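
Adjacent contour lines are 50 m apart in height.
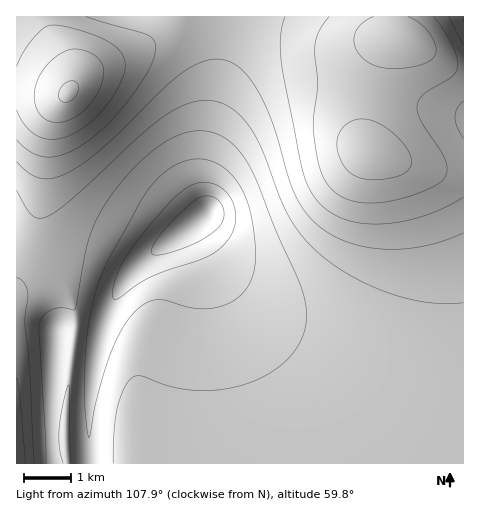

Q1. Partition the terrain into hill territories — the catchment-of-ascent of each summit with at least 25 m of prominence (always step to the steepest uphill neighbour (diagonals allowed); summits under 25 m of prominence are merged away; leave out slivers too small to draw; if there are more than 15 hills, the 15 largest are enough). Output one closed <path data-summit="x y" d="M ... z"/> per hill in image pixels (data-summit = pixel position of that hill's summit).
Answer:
<path data-summit="206 215" d="M391 16l-375 1 0 276 15-7 16 0 8 2 13 10 8 17 0 19-10 66-1 39-48 4 0 21 447-1 0-291-26-2-35-7-31-8-6-7-2-10 0-22 7-39 11-28 8-9 9-2-6-7z"/><path data-summit="463 119" d="M402 38l-7 0-9 7-11 18-4 14-7 39 0 22 2 10 6 7 31 8 35 7 25 1 1-102-16-4-29-19z"/><path data-summit="56 329" d="M47 286l-16 0-15 8 1 149 48-4 1-39 10-66 0-19-8-17-8-8z"/><path data-summit="463 18" d="M463 16l-71 0 0 8 5 13 22 9 29 19 15 3z"/>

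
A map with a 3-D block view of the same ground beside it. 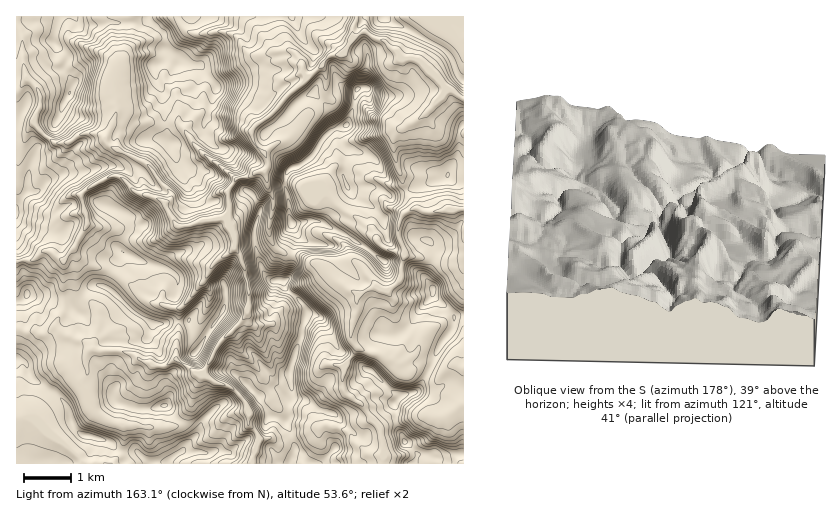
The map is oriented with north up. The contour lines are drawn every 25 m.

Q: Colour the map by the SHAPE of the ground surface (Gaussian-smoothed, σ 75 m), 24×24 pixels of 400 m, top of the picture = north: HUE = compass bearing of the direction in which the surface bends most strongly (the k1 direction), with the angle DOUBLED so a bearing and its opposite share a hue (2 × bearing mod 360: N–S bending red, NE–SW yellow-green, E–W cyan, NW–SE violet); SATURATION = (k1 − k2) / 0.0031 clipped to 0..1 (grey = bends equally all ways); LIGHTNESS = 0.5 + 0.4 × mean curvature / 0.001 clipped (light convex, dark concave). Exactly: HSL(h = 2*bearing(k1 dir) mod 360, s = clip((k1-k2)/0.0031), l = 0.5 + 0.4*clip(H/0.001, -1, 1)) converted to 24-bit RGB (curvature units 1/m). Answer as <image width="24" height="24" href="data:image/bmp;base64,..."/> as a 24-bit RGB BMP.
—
<image width="24" height="24" href="data:image/bmp;base64,Qk32BgAAAAAAADYAAAAoAAAAGAAAABgAAAABABgAAAAAAMAGAAATCwAAEwsAAAAAAAAAAAAAe4SLhZOWmHCQhEdQgXNYXKOzjc28dGm4zI22WYu4snDOzn9zGTxUpryMuJN+bKi5uWerfrtybFeETEZ1pI0yfdSQp7LQnnTMf4d7fWVmfEpnp+fiosfmVDesqoVITWo5YoRJzXh3RnhQqbFipAnQfpIjoMhqYGpJTItbwE1CeYipRS531fbfZY+/b003gW5GfH1teGZ3jMaLN5RFVh4eflw5obBLpWRRP8ZiPGOf2n2HYKI+GAgr3eixy8aPX0pwZZfBlMrbbkeQgUZxoeIzLSgcb2VQaYVefnN2dJCOpt2wZy5teVqfns64Z4uig3i62MSnJUlhmMrT9UvObQDIYcGUxL6Ocb3OS6p5YikzbC86bKOI79b1jITcU3yRenSFdKF+cr6ffUVQb1h3ZKWTt7iSXnOMZI+l0rKbGTU5YAYL3wBwwuzaZEiC6uSwKE5Cp1h7PiiNwYyXtPPVUhomzj8tRkeNeoSUo8S3glt7cF9zY4qLbZp2oYtjZTopc4YjWQUw/sigAC0z0+bFtEV9P0Wv8KyhpD6gWEsoGJ1ylvSudhgpd1hhXoOBypV6S21RlIBkj2B3gGqIhGhmiYNYolR+k4K4ssWOEh1C7+O7ALOKDXYczrZynD6Koj+Z8Z+QOHB+Qd6fdy9NmHSLdpaQX356yYKOV1Cdf3VWeotedmKCiZyAZmqGf2duaKmSwMbnQT3kes+e+9DgD4JUEBNOmpk/RF1o88m6sPDqNiNsVmmPlKebkmGil2RkRWtK0G2Xsnqxc6afXn6annl6alFffMSVVMODWUElZXkSIu8qcyC39eTWAQQyz6R9LGFJ0PvYqTeZnkqaSGmHhqSCaD90wnaPhNKgPKjDm4vGkIWyXFiblGSxqL7VvJ1VdVNffGuL0s6oEmhadBTB8/XWFwAz8OXKz/zhLHcnXTlOek5VZppZbkYkGWxnwKB84vPYPi9WUIEuoX1lbEBthHlWj2RHkWdjeaChjKy/ks2Ykz9oAjEd+7+oGAA2pPq06qyTPBIzXTwwcYteXyxG7vfRAFqqqOiZnEwwYEtqkrtyRF8ocqtBQHaLh3iencehVrZRTYldr1vDyo3QkZG7AgwxwP+OhB5hh0Eb4COahNDtUx6slPrrSf8YaAVonalLqK+NWGiKqraNVm2WvZe9JWR9iXNHnYROu5CFVr9xDiURVngfxol3Jw4//v/MAAIz89rYZq7NR6rKa8ThjzIu395UCiRjtNLOqKK8oGW0sJWAZHtPU5tvTRN7r8udndPIsdfcvlGqkiCMuo1dV7IsGS5zM+gnAAak8/3ONCuEqz9EekFNk2RyndeCEXNrVmEgYGMkbVkmtGiVw5epRns0AkYlf9aWvtGJKwoIixUPgSctvNChYME5AC961PfjIAAz8f/MTjJWe2dxs3ByfqmrbYnAhmPVrnS9o2aScqmnp5lqcaSesIzGupzUBNFmoz0AgrnNfxeBr9q8m7S0sKXofkQALE4EBAgv/8/MPpRaPm5Xk755fFtUottuJA5Uk6uDnpS+gIW4an+efLaCV2mcqq1xY5ahlylgdSAmTa2blb2OorA6hQYk2PPvgKHpCCpdI7tE/8rwuHa+XJiCmL3KxuvTIhN7kK6yXGOcyIGiSrR1sBA5YYMeZ44cTzokVFqoo6rJh460ormIhyeKn9uYPtFALQYsyY2jPm9ADzkw+dLfx6ldTbYjYE8eNltahX9cVkJFwrxdsn1CNkOv5b28ibvOR12sV297hGhcmZJbjFZPYo93ztWKej4zSDFxGYg6xIakNGFUG4cp+crc1nxuRh1dWnVXRnZGXWONjs6OyJKYGSdU5MCtd7FiNz5jaGR8kVaUr7OHaFqDfJZ206iLWqJlPHF7t3mrEH9ez43JSZV+Whom+c63aq7hYWq1k4agPXpwrpApgzc+U2SEgLZw58fAIzdOX2J6d0h+wseKj2OCcI9ul9iht53VWUSxammGfa9cGGY8zj7LFPLm9OzXuSXNhliHhYOlejB31593XU2JhXqckbt+qsOGcjaiRU9fSXOayaKVkKatiKW/19S1PmBNa0hhdmmIonZ+py01CpAsdEoo2cwXbDZNY21Cd0Iya0BogdSNWFaEg3usqcZwgD0ogF9CRj9UOntMkrJua8uYiJ5IwHxlnDZ+mFN5fHlXbzxkl9ijs0mCI3JUpNx8WBIga0A4dbC7jNTPjWBxZGOHaIxls2iKoci3iV6xgoq+eIG5edmBdCtRoVZIsJ00S7iKeF2hhXmlaXy4arGyj4aolZHELA9a1L3bfNjUV5Gre2hpgX5+"/>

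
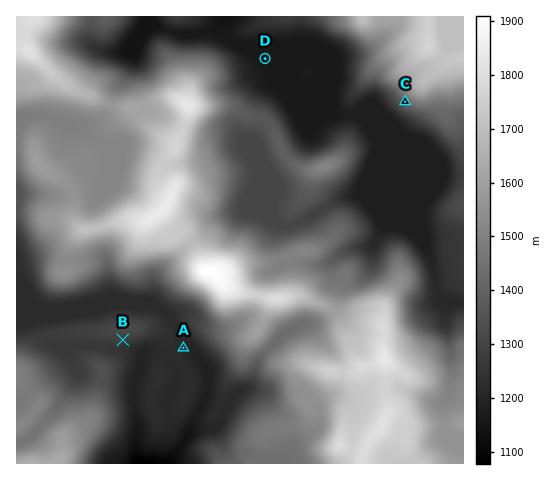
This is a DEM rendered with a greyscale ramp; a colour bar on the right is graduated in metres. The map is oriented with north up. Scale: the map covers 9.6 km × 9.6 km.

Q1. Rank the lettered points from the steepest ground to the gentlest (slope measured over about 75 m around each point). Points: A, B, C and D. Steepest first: C B A D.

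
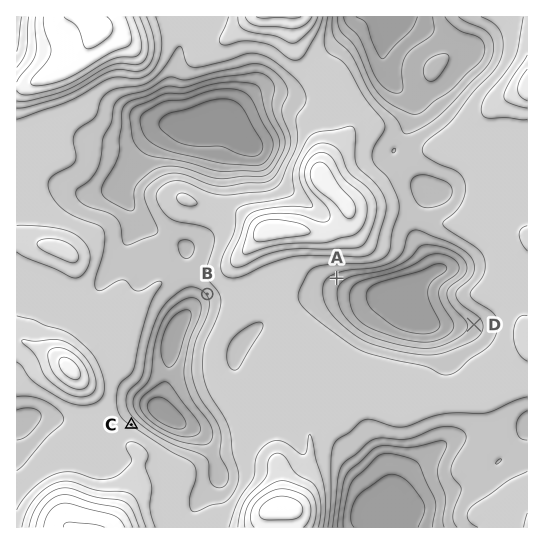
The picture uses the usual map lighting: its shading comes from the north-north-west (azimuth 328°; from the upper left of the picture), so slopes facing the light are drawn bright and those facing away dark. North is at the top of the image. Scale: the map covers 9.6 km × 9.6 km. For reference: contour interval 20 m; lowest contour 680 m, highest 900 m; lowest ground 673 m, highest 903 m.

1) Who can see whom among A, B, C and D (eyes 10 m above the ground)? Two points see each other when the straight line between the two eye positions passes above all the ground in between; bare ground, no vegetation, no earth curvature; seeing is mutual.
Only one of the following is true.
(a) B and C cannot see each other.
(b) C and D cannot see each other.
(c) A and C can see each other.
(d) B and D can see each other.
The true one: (b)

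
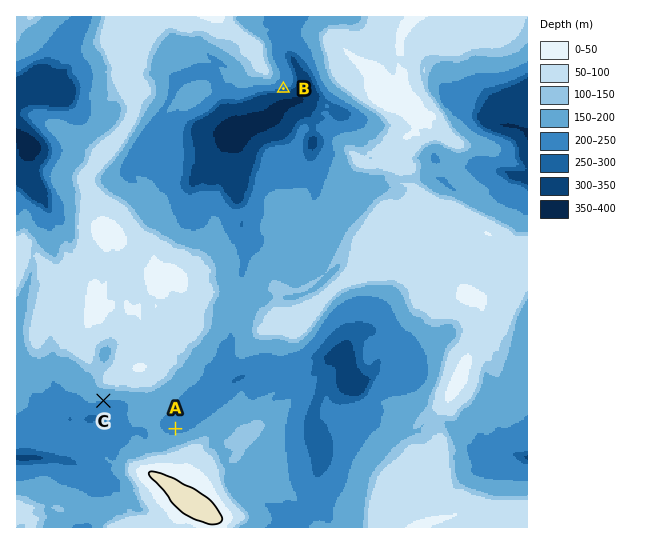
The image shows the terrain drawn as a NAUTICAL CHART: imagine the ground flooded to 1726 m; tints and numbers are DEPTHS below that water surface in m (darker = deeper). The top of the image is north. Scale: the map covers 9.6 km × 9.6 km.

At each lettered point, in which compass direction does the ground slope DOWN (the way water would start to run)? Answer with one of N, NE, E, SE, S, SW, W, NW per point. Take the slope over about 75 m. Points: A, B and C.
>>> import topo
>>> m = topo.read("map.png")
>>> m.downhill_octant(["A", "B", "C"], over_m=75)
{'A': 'N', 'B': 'S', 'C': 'S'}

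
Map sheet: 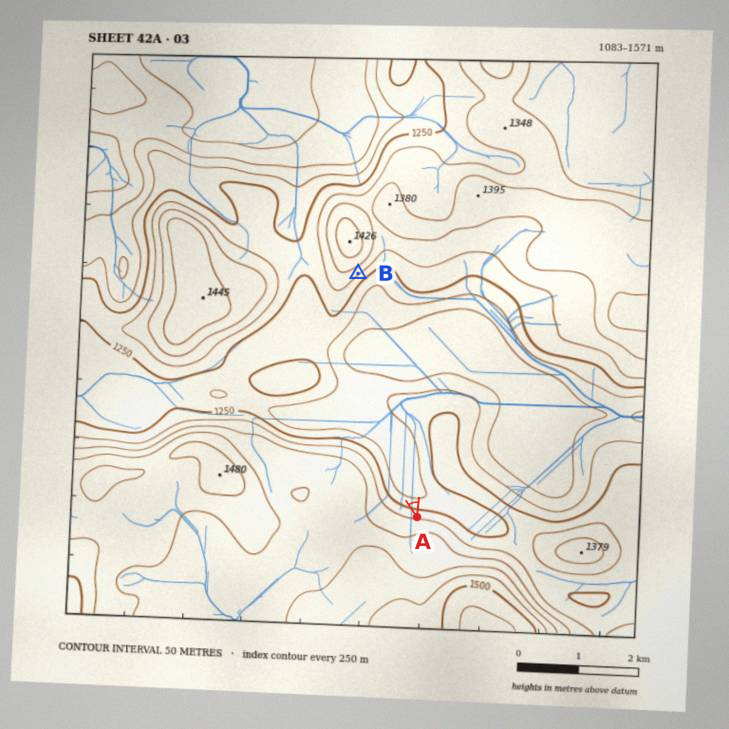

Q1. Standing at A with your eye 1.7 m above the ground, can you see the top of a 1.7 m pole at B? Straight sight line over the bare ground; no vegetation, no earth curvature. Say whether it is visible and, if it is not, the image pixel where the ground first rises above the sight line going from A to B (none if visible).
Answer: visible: true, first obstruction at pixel None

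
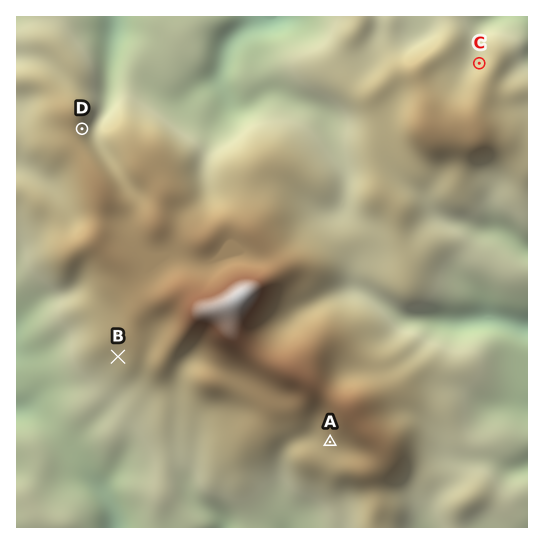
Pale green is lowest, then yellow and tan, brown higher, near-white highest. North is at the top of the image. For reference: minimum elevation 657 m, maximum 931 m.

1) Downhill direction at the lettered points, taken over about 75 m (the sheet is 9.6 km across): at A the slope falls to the SW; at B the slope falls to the SW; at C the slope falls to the NW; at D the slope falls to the E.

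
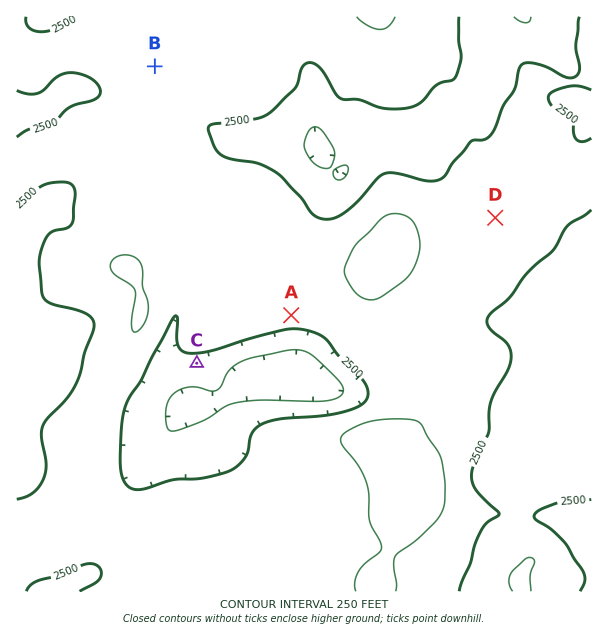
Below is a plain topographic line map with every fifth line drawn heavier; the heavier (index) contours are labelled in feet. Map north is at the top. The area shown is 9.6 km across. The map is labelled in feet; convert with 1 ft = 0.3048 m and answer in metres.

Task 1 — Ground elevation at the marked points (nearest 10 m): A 770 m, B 770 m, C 740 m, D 770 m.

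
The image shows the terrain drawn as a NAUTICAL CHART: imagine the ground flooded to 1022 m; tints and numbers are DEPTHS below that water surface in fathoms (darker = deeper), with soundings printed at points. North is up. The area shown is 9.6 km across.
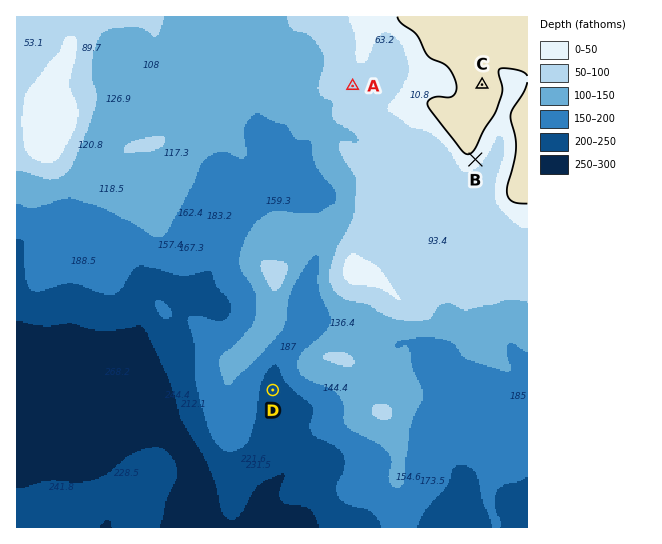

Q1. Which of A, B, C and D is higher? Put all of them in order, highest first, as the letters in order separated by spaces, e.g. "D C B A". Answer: C B A D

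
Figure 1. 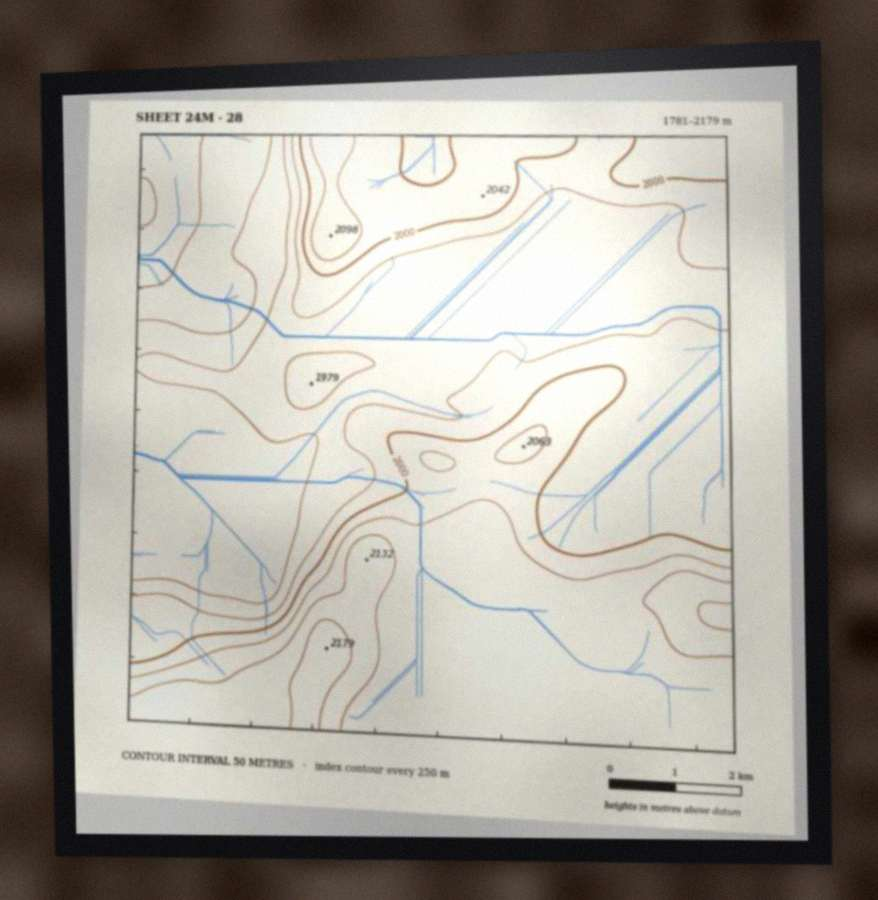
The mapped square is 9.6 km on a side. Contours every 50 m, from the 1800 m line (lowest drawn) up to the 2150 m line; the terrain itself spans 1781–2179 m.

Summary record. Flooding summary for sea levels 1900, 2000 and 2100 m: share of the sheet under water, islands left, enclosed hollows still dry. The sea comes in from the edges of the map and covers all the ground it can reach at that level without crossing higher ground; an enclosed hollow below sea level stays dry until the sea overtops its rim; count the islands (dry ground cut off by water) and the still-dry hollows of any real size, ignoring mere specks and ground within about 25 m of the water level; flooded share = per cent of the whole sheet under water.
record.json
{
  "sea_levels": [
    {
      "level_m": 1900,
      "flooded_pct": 19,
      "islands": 0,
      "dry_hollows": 0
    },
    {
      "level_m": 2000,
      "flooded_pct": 60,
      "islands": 0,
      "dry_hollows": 0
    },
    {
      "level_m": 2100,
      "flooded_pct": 93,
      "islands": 0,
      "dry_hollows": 0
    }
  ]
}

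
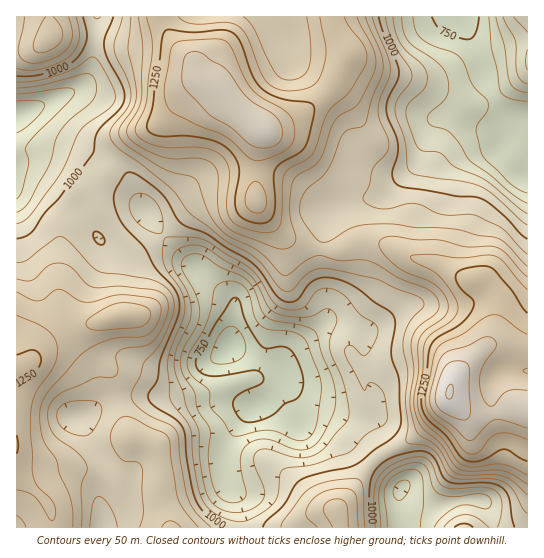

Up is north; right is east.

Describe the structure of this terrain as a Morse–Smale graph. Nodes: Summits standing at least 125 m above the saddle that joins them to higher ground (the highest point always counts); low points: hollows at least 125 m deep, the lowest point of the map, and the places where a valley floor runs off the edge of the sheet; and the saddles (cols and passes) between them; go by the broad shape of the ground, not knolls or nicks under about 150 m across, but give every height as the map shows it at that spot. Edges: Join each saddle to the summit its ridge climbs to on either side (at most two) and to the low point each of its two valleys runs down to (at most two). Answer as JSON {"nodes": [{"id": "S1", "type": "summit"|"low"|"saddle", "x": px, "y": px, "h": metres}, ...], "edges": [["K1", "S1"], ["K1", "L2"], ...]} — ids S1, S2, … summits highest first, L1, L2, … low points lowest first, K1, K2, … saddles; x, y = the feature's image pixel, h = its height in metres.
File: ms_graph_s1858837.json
{"nodes": [
{"id": "S1", "type": "summit", "x": 449, "y": 393, "h": 1453},
{"id": "S2", "type": "summit", "x": 263, "y": 130, "h": 1394},
{"id": "S3", "type": "summit", "x": 21, "y": 367, "h": 1266},
{"id": "S4", "type": "summit", "x": 49, "y": 38, "h": 1172},
{"id": "S5", "type": "summit", "x": 337, "y": 511, "h": 1170},
{"id": "S6", "type": "summit", "x": 527, "y": 17, "h": 974},
{"id": "L1", "type": "low", "x": 230, "y": 346, "h": 662},
{"id": "L2", "type": "low", "x": 461, "y": 17, "h": 729},
{"id": "L3", "type": "low", "x": 17, "y": 115, "h": 754},
{"id": "L4", "type": "low", "x": 401, "y": 489, "h": 789},
{"id": "K1", "type": "saddle", "x": 162, "y": 19, "h": 1241},
{"id": "K2", "type": "saddle", "x": 322, "y": 250, "h": 1107},
{"id": "K3", "type": "saddle", "x": 378, "y": 458, "h": 1017},
{"id": "K4", "type": "saddle", "x": 70, "y": 202, "h": 1011},
{"id": "K5", "type": "saddle", "x": 95, "y": 39, "h": 977},
{"id": "K6", "type": "saddle", "x": 495, "y": 95, "h": 791}],
"edges": [["K1", "S2"], ["K1", "L1"], ["K1", "L3"], ["K2", "S1"], ["K2", "S2"], ["K2", "L1"], ["K2", "L2"], ["K3", "S1"], ["K3", "S5"], ["K3", "L1"], ["K3", "L4"], ["K4", "S3"], ["K4", "L1"], ["K4", "L3"], ["K5", "S2"], ["K5", "S4"], ["K5", "L3"], ["K6", "S2"], ["K6", "S6"], ["K6", "L2"]]}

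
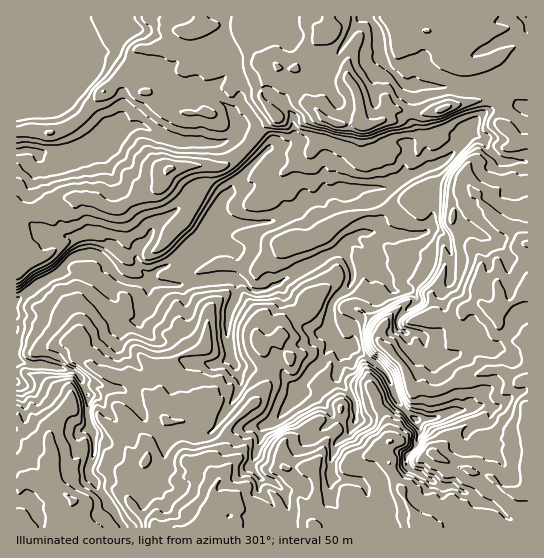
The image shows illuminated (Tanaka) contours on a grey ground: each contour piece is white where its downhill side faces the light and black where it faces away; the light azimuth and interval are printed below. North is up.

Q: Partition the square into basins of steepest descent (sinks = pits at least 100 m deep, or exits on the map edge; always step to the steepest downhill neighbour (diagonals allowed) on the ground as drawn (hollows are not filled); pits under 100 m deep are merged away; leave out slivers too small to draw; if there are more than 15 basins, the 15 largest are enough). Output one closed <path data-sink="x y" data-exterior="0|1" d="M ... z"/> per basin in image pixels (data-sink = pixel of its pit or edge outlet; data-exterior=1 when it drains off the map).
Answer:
<path data-sink="17 301" data-exterior="1" d="M527 16l-328 0-2 5 0 5 4 5-2 2-9 3-9-3-12 14-16 2-11-1-6 3-5 15-7 8 8 5 10 13 9 1 15 14 13 5 14 1 2-2 0-18 26-44 0-10-8-13 6-2 22 1 2 10 9 16 10 9 9 1 6 5 0 4-12 11-4 9 2 11 13 16-9 6-23 28-15 13-6 3-34-2-18 3-4 3-4 12-5 5-17 7-23 14-11-1-16-9-21-2-12 6-9 8-24 0-9 4 1 313 511-1z"/><path data-sink="17 151" data-exterior="1" d="M237 24l-24 2 8 13 0 10-26 44 0 18-2 2-14-1-13-5-15-14-9-1-10-13-7-4-21 16-22 26-13 10-19 6-12-2-21 1-1 82 9-3 24 0 9-8 12-6 21 2 16 9 11 1 23-14 17-7 5-5 4-12 4-3 18-3 34 2 19-14 17-22 17-14-13-16-2-11 4-9 12-11 0-4-6-5-9-1-10-9-9-16-2-9z"/><path data-sink="17 47" data-exterior="1" d="M198 16l-181 0-1 115 22 0 12 2 19-6 13-10 10-14 32-28 14-26 31-2 12-14 9 3 9-3 2-2-4-5z"/>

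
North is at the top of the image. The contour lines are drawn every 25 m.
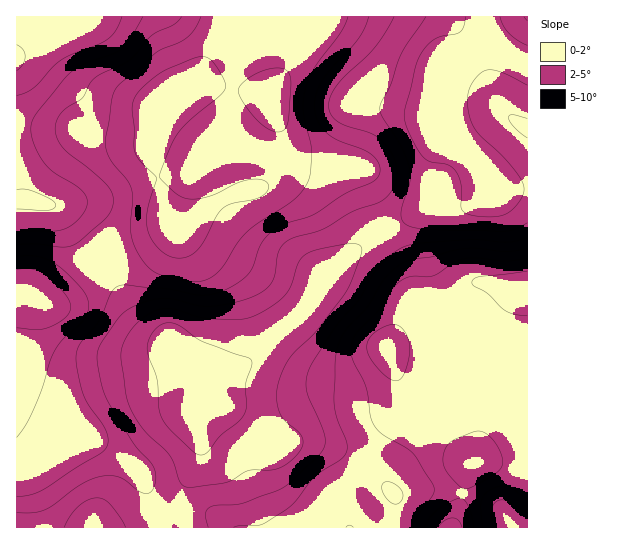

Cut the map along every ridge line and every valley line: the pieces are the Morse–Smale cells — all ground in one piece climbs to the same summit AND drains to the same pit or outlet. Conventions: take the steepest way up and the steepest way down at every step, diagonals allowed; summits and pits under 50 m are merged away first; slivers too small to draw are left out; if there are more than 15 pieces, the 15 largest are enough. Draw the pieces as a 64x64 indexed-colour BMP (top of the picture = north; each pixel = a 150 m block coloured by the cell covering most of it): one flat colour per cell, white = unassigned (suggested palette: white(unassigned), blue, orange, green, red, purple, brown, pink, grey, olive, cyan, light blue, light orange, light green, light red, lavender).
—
<image width="64" height="64" href="data:image/bmp;base64,Qk12CAAAAAAAAHYAAAAoAAAAQAAAAEAAAAABAAQAAAAAAAAIAAATCwAAEwsAABAAAAAAAAAA////ALR3HwAOf/8ALKAsACgn1gC9Z5QAS1aMAMJ34wB/f38AIr28AM++FwDox64AeLv/AIrfmACWmP8A1bDFADMzMzMzMzMzMzMxERERERERERERERERERERERVVVVVVMzMzMzMzMzMzMzERERERERERERERERERERERFVVVVVUzMzMzMzMzMzMzMREREREREREREREREREREREVVVVVVTMzMzMzMzMzMzMxERERERERERERERERERERERFVVVVVMzMzMzMzMzMzMzEREREREREREREREREREREREVVVVVUzMzMzMzMzMzMzMRERERERERERERERERERERERVVVVVTMzMzMzMzMzMzMzERERERERERERERERERERERFVVVVVMzMzMzMzMzMzMzMRERERERERERERERERERERERVVVVUzMzMzMzMzMzMzMzERERERERERERERERERERERFVVVVTMzMzMzMzMzMzMzMRERERERERERERERERERERERVVVVMzMzMzMzMzMzMzMxERERERERERERERERERERERFVVVUzMzMzMzMzMzMzMzEREREREREREREREREREREREVVVVTMzMzMzMzMzMzMzMRERERERERERERERERERERERVVVVMzMzMzMzMzMzMzMRERERERERERERERERERERERVVVVUzMzMzMzMzMzMzMxERERERERERERERERERERERFVVVVTMzMzMzMzMzMzMzMREREREREREREREREREREREVVVVVMzMzMzMzMzMzMzMxEREREREREREREREREREREVVVVVUzMzMzMzMzMzMzMyIRERERERERERERERERERERVVVVVTMzMzMzMzMzMzMzIiERERERERERERERERERERVVVVVVMzMzMzMzMzMzMzIiIiERERERERERERERERERFVVVVVUzMzMzMzMzMzMzMiIiIhERERERERERERERERFVVVVVVTMzMzMzMzMzMzMiIiIiIhEREREREREREREREVVVVVVVMzMzMzMzMzMzMiIiIiIiIREREREREREREREVVVVVVVUzMzMzMzMzMzMyIiIiIiIiERERERERERERERVVVVVVVTMzMzMzMzMzMiIiIiIiIiIhERERERERERERFVVVVVVVMzMzMzMzMzMiIiIiIiIiIiIRERERERERERERVVVVVVUzMzMzMzMzMiIiIiIiIiIiIiEREREREREREREVVVVVVTMzMzMzMzMiIiIiIiIiIiIiIhERERERERERERVVVVVVMzMzMzMzMiIiIiIiIiIiIiIiIREREREREREREVVVVVVmZmMzMzMyIiIiIiIiIiIiIiIhERERERERERERVVVVVWZmZjMzMyIiIiIiIiIiIiIiIiIREREREREREREVVRERZmZmYzMyIiIiIiIiIiIiIiIiIhERERERERERERERERFmZmZmMzIiIiIiIiIiIiIiIiIiIhEREREREREREREREWZmZmZjIiIiIiIiIiIiIiIiIiIiIRERERERERERERERZmZmZmRCIiIiIiIiIiIiIiIiIiIiERERERERERERERFmZmZmREREIiIiIiIiIiIiIiIiIiIiEREREREREREREWZmZmREREREIiIiIiIiIiIiIiIiIiIhERERERERERERZmZmZEREREREIiIiIiIiIiIiIiIiIiIhERERERERERFmZmZERERERERCIiIiIiIiIiIiIiIiIiIhEREREREREWZmZEREREREREIiIiIiIiIiIiIiIiIiIiIRERERERERZmZEREREREREIiIiIiIiIiIiIiIiIiIiIiIRERERERFEREREREREREQiIiIiIiIiIiIiIiIiIiIiIhEREREREURERERERERERCIiIiIiIiIiIiIiIiIiIiIiERERERERREREREREREREIiIiIiIiIiIiIiIiIiIiIiIRERERERFEREREREREREQiIiIiIiIiIiIiIiIiIiIiIhEREREREUREREREREREQiIiIiIiIiIiIiIiIiIiIiIiERERERERRERERERERERCIiIiIiIiIiIiIiIiIiIiIiIRERERERFEREREREREREIiIiIiIiIiIiIiIiIiIiIiIhEREREREUREREREREREQiIiIiIiIiIiIiIiIiIiIiIiERERERERRERERERERERCIiIiIiIiIiIiIiIiIiIiIiIRERERERFEREREREREREQiIiIiIiIiIiIiIiIiIiIiIhEREREREURERERERERERCIiIiIiIiIiIiIiIiIiIiIiERERERERREREREREREREIiIiIiIiIiIiIiIiIiIiIiIRERERERFERERERERERERCIiIiIiIiIiIiIiIiIiIiIhEREREREURERERERERERERCIiIiIiIiIiIiIiIiIiIiERERERERREREREREREREREQiIiIiIiIiIiIiIiIiIiIRERERERFEREREREREREREREIiIiIiIiIiIiIiIiIiIhEREREREUREREREREREREREQiIiIiIiIiIiIiIiIiIiERERERERREREREREREREREREIiIiIiIiIiIiIiIiIiIhERERERF0REREREREREREREQiIiIiIiIiIiIiIiIiIiIiEREREXdEREREREREREREREIiIiIiIiIiIiIiIiIiIiIiERERd3dEREREREREREREQiIiIiIiIiIiIiIiIiIiIiIhERF3d3RERERERERERERCIiIiIiIiIiIiIiIiIiIiIiEREXd3d3dEREREREREREIiIiIiIiIiIiIiIiIiIiIiIRER"/>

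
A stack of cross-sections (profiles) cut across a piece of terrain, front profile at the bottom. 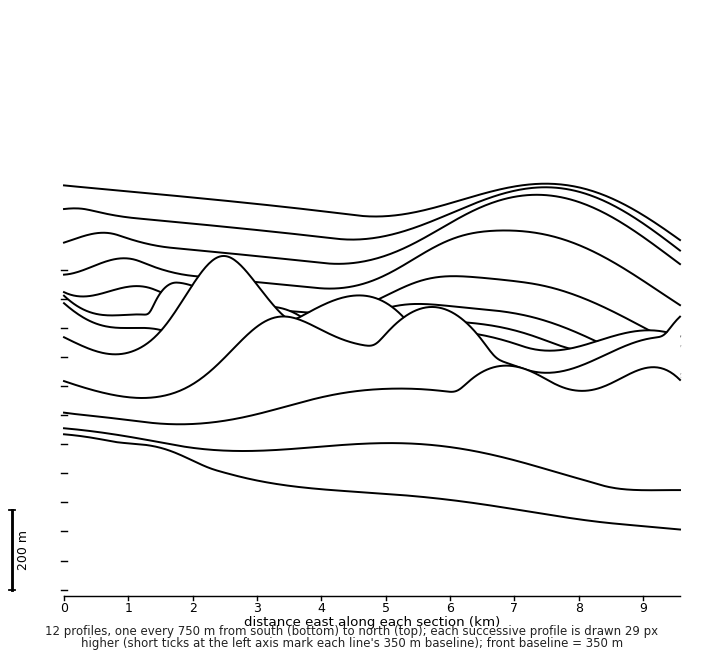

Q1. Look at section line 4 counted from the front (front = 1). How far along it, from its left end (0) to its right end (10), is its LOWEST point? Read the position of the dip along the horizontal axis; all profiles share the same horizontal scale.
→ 1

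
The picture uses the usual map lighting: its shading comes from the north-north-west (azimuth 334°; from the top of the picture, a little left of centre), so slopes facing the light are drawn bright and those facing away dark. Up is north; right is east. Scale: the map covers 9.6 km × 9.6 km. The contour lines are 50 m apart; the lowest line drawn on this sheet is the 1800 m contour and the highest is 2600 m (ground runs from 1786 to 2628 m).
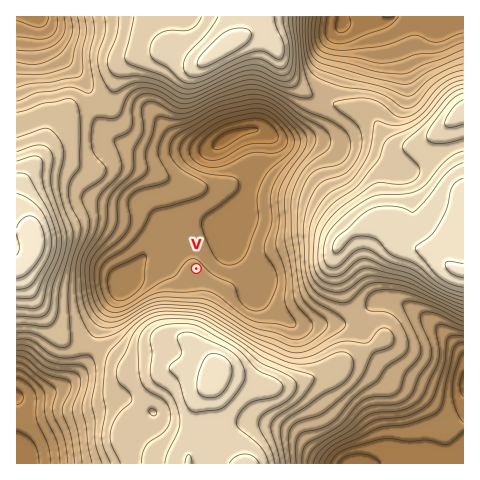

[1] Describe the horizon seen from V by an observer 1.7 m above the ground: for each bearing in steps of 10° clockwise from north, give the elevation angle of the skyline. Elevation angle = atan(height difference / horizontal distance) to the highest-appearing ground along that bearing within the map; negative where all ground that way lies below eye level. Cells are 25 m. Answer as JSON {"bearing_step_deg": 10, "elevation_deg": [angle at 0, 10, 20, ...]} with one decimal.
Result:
{"bearing_step_deg": 10, "elevation_deg": [7.0, 6.5, 5.9, 3.4, 3.0, 3.3, 5.0, 7.4, 9.3, 8.6, 5.6, 3.4, 4.6, 5.5, 7.6, 11.4, 15.2, 17.8, 19.8, 20.1, 19.2, 17.5, 14.4, 8.6, 5.3, 6.0, 7.9, 9.5, 10.2, 8.8, 6.7, 5.3, 4.5, 3.8, 4.6, 5.6]}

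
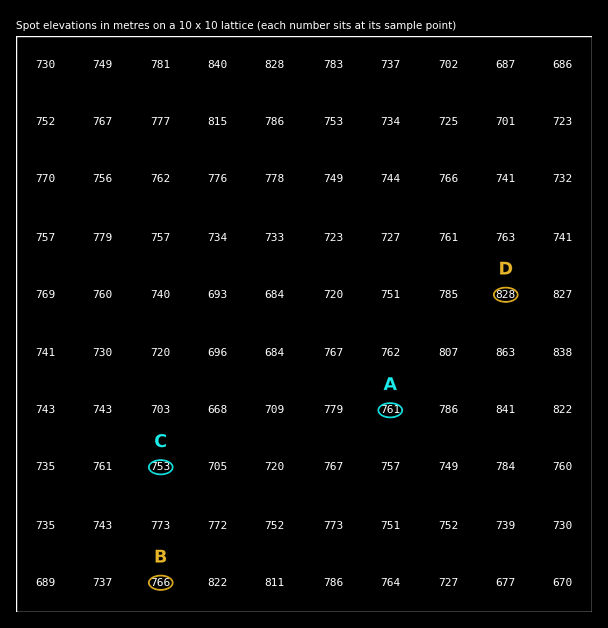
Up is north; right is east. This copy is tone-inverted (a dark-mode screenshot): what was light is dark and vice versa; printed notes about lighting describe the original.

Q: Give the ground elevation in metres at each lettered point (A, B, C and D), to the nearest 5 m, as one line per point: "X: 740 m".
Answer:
A: 760 m
B: 765 m
C: 755 m
D: 830 m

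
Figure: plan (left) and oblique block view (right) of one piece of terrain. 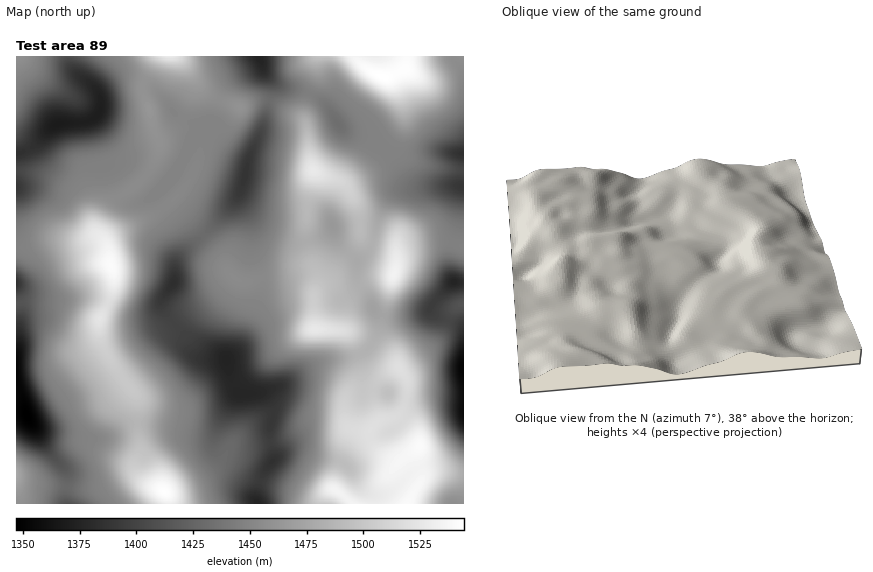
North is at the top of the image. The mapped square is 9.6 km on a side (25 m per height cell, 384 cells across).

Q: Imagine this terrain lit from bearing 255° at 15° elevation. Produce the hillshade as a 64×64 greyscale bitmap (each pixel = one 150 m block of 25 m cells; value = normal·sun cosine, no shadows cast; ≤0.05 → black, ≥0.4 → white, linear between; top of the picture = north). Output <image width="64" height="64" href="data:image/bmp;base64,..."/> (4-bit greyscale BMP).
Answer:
<image width="64" height="64" href="data:image/bmp;base64,Qk12CAAAAAAAAHYAAAAoAAAAQAAAAEAAAAABAAQAAAAAAAAIAAATCwAAEwsAABAAAAAAAAAAAAAAABEREQAiIiIAMzMzAERERABVVVUAZmZmAHd3dwCIiIgAmZmZAKqqqgC7u7sAzMzMAN3d3QDu7u4A////AIh3d4q7u6q87+3KdTNWZlVnrO7d3cu8uYiZmqmGRFiaiHd3iruqqs7/3Kl0I1ZmVnis3tzN7cqHeZqaqpdUV5l3eHeJqqqr3u3KmGMjV3ZneJvNy83tuGaKqqmZmHVniHd3d3mrqrzuy6qXUyRnd3d4irzLvN2nZ5u6qZmZhmZ3ZmZmiru7vdy6qYZCNXd4h3d5rMy7zKh4q8upmZmHZmZVZleby7vN26mZhTNWd4iId3ibzcu8upq7u6mZmYdlVVVVabzLq7zLqZh1RWd4iYh3d5rNy7zLq7u7qpmZhlREREac3Lqqu7uph1VWd3iZmHd3ms3bzdy7u6qpmZmFMzMzWL3cqpmru7l2VniHeJmYd3ebzMzO7LqqqZmqqXQhIjR63uypmqvMuXZmiId3iZh3d5vMu87tuqmYmaqpYgERVpvv7Kqqu8updmeIh3eJmHd3rMy7zu2pmZiJmqhBAAF4rf/sqru7u6l2Z4iHZniYh3ic3Lq+7amZmZmZl0AAEYm+/9uru7qqqYd3iIdlZ4iIiJvdu73tqZmZmZmHMAAjit//yqvLqqqph2d4h2VniIiIms3LveyoiZmJmYYxETSb7/26u8uqqqmGZniHVVZ4mZmavMzN7KiJmImpdTIiNJz//Kq8y6qqmHZWd3ZVVomZmaq83M3sqYmYirp0MyI0vv/bqry7qqqYZVZ3dlVXiZmaqrzczNypiZmaunQzIjTf/8qry7uqqYZVZnZmZmeJmqqqvd3MzLmZmaq6dDMhNO/+u7zLuqqYdVVmZVZmeJmry6q83MvMupmqqqhkMhE1//67u7uqqodVVmZVVneImr3cuqu7u7u6maq6l1QzETX//szLu6qpdVVmZVV4iIiave26qququ7qpqrqWREQyNe/+zLu7uqhkVWZVZ4iIiZrN7bqru6u7upmquoVEVUI03/7Mu7u6l0RWZWZ4mYiZqs3su8zLu7u6mJqpdUVmUzTO/su7u7qFRFVWeImZmaqrzdy73ty6qqmHiZh1VWZkRM7tu7zMynU0VWeImZmqqru8y6ve7KmZmHZ4h2VVZmZmzdy7vN3KdDRVZ4iZqru7u7u6q97bmIiHZniHZUVniHe83Lu83cp0NFVniZqru7u6qqqrzduYd3dmeIdlRXiZmKvLurvNyoUzRVeJqru7uqqpmau8y5d4iHeJl2RFeaqpqru6q8zLp0NEVoqqu7u6qZmZq7zLmHiId4qoZUV5qqqqu7qrzMy5YzRGeau8y6qZmZmrvMuYiIiIm8llVWeZmrzMu7zM3cp0M0Voq83LqpmZmau7y5iIiIms2mVVVniZ3dy7zMzNy3QjRVec3cuqmZmZq7u6mIiIib3bdEVUVpruy7zNzMzKdCNFVpzuyqqZmZmru7qZiIiazdt1RERGq9y7vM3MzLlzE1VWnO26qZmZmau7qpmIiJq924VERFi8u6q8zMzLqWMTVVac3LqpmJmau7uqmIiImrzbhlRFabyqq7zMzLuoUhRmZ5vMupmZmZq7uqmYiImarNuWVEV5qpmrvMzLu6hCJXd4mru6qZmZmqu6qYiImqmr24ZVRnmZmqu7zMuql0I2eIiZmqqpmYmaq7qpiImrqZvLh2VGeJmaq7u8y6mGQ0aImZmZmZmYiZqru6mIibupisuXVVaImZqqqqvMqHVEV4iZmZiIiZiJqqvMuYeJu6iJu5ZVVoiImqqqqsynVVZ3iJmZiId4iZmru8y5d4q7qHiqhlVniIiaqpmau5ZVZ4iZmZmYd3eJmru7zLl3m8uod4h2Znd3eJqqqZq6h2eIiZmZmZiHZnmrvLzMuYiry5dmd3d3h3d3qruqqqmIiJmZmZmZiIdmeKvMzMy6mau6hkVneIh3Zneru7upmZmZmZmZmZmYh2Zoq8zM3cuqqql1RXiIiHZnd7vMu6mZmZmZmZmZmZiHZWebzMze26qZmGRGeIiId3eIu7u6qpmZmZmZmZmZmYh2VovNzO/sqYiGVFeIiIh3eImqqqqqmZmZmZmZmZmZiHZWi83M7+yYd2VVZ4iZiIh3iJmqqrqpmZmZmqmYmZmYdlV6zczf64ZmZVZ4iZmYh2ZnmZqrupmZmZmaqZiJmZiHZXrNzN7rdVVWZ4mZmYh2VneZmau6mZmZmZqqmIiZmYhlaL3M3ut0RWeImZmZh2ZniIiJmqmYiZqqqqqYiJmZmHZXrMzN2mRGeJmZmZmId3iId3iJmYiZq7uqqZiImZmZh2ac3M3aVFeJqZmaqZiIiIh2Z4mZmZq8zLqpiImZmZmYZXvdzclUV5qqmaq6iIiIh2ZniZmZmr3du6mIiZmZmZl2et3NyFRoq6mZrMqIiIiIZmaJqqmZve3LqHiZmZmaqYZpzMynVXmqqZrNyoiIiIhmZ4mqqIit/suoeJmZmZqphmi7updmiqqqrN25iIiIiHd3iaqYeK7+y5iJqqmZmZmHaJqpmHiaqqvO7amJmHd3d3iJmHd4vv7KmJmqqZiIiHZniaqpmaqqze/rmJmXZmeIiIh3Z4rf/cqZqqqpiIh3ZmeKu7qqmazv/sqZmYZVZoiIdmZ4nO7supqqqqmHd3ZVaKzcu7mazv/bqZmYdURnmYh1Voq97cu7u7u6l2d3ZVVp3uy7uZvv/bmZmYdTNGeYh2VXq93cu7zMzLl2VndlVXrv7cupnP/amJmZhkNGeJiHZnm83Lurze3cqFRWdlRWi+/t3Lq9/aiImZmFM0aJ"/>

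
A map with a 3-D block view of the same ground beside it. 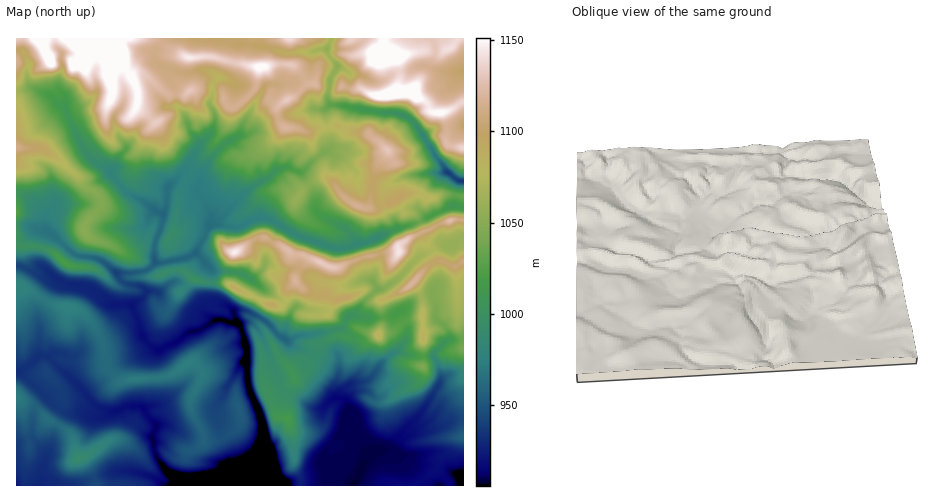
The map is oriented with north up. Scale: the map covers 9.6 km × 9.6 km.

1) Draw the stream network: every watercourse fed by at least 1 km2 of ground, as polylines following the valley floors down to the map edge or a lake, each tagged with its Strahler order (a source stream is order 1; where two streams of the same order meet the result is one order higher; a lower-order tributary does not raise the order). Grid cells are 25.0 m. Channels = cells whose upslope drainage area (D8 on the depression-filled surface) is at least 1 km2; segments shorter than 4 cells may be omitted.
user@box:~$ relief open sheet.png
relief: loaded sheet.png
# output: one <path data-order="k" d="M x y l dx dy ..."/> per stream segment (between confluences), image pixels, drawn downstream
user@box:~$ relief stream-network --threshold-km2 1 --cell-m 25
<path data-order="2" d="M180 478l3 2 33-2 4 2 7 5"/><path data-order="1" d="M145 475l10 3 9 7 10 0 6-7"/><path data-order="1" d="M42 468l0 13-2 4-1 0"/><path data-order="3" d="M362 467l-4 9-4 6 0 3-1 0"/><path data-order="2" d="M379 450l-1 0-16 17"/><path data-order="1" d="M389 450l-10 0"/><path data-order="1" d="M96 405l2 2 6 1 4 3 11 0 7-5 14 0 6 8 9 10 0 7-2 2 0 14 6 14 13 14 8 3"/><path data-order="1" d="M334 399l2-1 6 1"/><path data-order="2" d="M342 399l5 5 1 6 7 5-1 17 4 7 2 6 5 5 0 11-2 2-1 4"/><path data-order="1" d="M227 387l8-11 2-6 5-5 3-2 3 3"/><path data-order="3" d="M248 366l0 17 1 1 1 8 10 21 0 4 3 4 1 12 1 1 0 8 2 5 0 3-4 11-3 2 0 4 5 6 4 1 3 3 2 5 0 3"/><path data-order="1" d="M48 356l-9 0-11 10-8 5-3 0"/><path data-order="1" d="M397 351l-6 4-15 15-2 5-6 5-7 2-1 1-9 0-3 2-7 7 0 6 1 1"/><path data-order="1" d="M444 324l4 6 0 10-14 12 0 6 4 5 1 7 1 1 0 12-1 2-20 30-34 34-4 0-2 1"/><path data-order="3" d="M236 323l6 6 2 7 1 12 3 3 0 15"/><path data-order="3" d="M134 313l6 13 0 10 10 9 5 4 7 0 5-4 6-1 5-2 8-8 4-3 7 0 19-11 7 0 8 3 5 0"/><path data-order="1" d="M66 284l23 3 12 7 10 11 16 0 7 8"/><path data-order="1" d="M369 280l2 0 5 5-1 7-14 13-17 19-5 5-4 0-9 4-7 0-6 2-12 0-7 2-2 3-9 0-19-20-12-6-2-2-4-2-12 0 0 4 2 3 0 6"/><path data-order="1" d="M251 279l-15-7-21 0-7-6-11-12-4 0"/><path data-order="3" d="M118 278l7 6 12 1 6 2 3 4 0 2-3 5-3 2-6 2 0 11"/><path data-order="3" d="M154 264l-6 6-5 2-24 1 0 4-1 1"/><path data-order="2" d="M193 254l-3 3-11 2-1 1-7 0-6 3-10 0-1 1"/><path data-order="2" d="M355 243l-5 4-16 2-12-5-3 0-7-2-13-6-2 0-20-13-11-5-10 0-10 6-8 4-8 0-7-3-9 0"/><path data-order="1" d="M365 243l-10 0"/><path data-order="1" d="M347 230l8 10 0 3"/><path data-order="2" d="M211 228l-4 4-3 6-7 9 0 4-4 3"/><path data-order="3" d="M162 223l-2 9-3 6-3 7 0 19"/><path data-order="1" d="M153 212l5 0"/><path data-order="2" d="M158 212l4 6 0 5"/><path data-order="1" d="M54 207l-7 7-1 3 0 12 1 0 26 24 3 3 4 0 1 1 15 1 7 3 10 10 2 3 3 4"/><path data-order="2" d="M112 176l17 18 14 7 3 3 7 4 5 4"/><path data-order="1" d="M444 173l5 0"/><path data-order="2" d="M449 173l7 7 3 1 4 0"/><path data-order="1" d="M328 151l-13 8-13 13-4 0-11-5-3 0-7 2-11 11-7 2-15 11-10 12-12 12-4 7-3 0-1 1"/><path data-order="1" d="M126 148l0 1-9 10 0 6-5 4 0 7"/><path data-order="2" d="M199 147l-10 16-20 21 0 2-1 0 0 3-1 1-1 26-4 7"/><path data-order="1" d="M189 128l3 5 7 8 0 6"/><path data-order="1" d="M242 127l-1 6-3 2-3 4-7 2-18 18-9 17-1 6-3 4 0 5 6 7 3 9 5 8 0 13"/><path data-order="2" d="M66 107l2 10 19 37 9 9 13 9 3 4"/><path data-order="1" d="M66 99l0 8"/><path data-order="1" d="M50 96l10 9 2 0 4 2"/><path data-order="1" d="M435 70l6 0 1 1 21 0"/><path data-order="1" d="M174 69l7 3 11 0 5-2 10 0 6 2 3 4 0 5-3 3 0 13-3 3 0 6 3 3 2 5 0 9-4 9-12 15"/><path data-order="1" d="M313 51l6-2 3 0 13 13 0 8-6 11 0 8-1 1 0 12 1 2 3 1 10 0 7 2 8 0 5 3 7 0 1 1 7 0 1 1 15 0 14 5 9 7 2 4 3 4 2 5 4 4 10 17 7 8 2 6 3 1"/>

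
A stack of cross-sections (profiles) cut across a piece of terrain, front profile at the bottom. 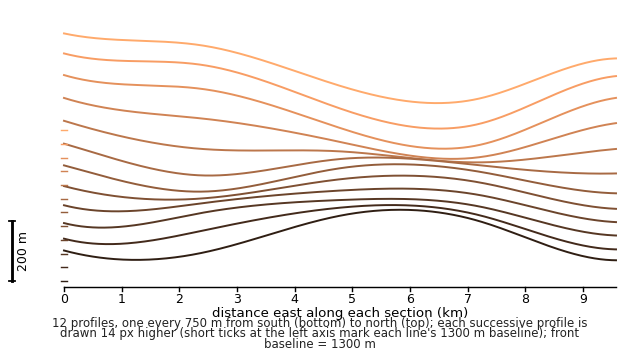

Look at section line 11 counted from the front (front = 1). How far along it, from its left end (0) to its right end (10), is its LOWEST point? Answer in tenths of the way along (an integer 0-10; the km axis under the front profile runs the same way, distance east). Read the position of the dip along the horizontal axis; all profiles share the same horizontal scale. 7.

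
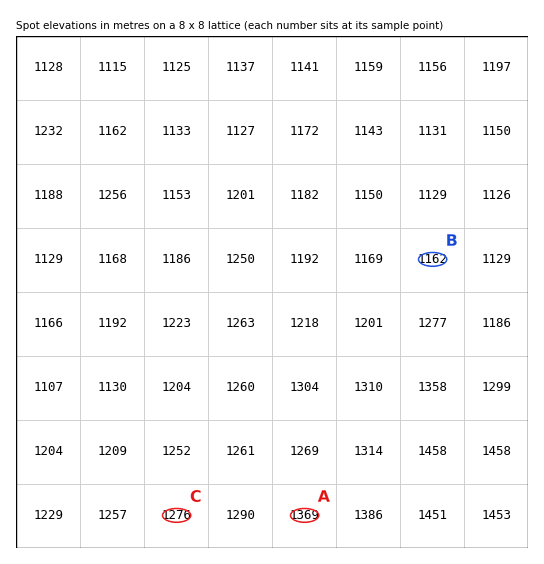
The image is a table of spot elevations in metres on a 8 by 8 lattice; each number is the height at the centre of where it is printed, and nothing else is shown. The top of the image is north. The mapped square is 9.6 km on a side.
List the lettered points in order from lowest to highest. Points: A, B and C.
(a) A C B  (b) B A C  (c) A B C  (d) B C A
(d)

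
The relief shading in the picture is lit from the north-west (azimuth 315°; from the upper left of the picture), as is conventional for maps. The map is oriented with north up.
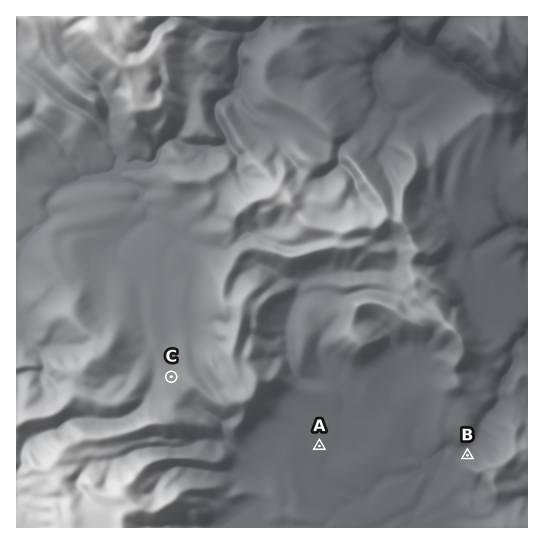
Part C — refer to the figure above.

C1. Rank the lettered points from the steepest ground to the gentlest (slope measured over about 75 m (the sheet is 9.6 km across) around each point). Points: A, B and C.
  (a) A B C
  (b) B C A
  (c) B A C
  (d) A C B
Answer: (b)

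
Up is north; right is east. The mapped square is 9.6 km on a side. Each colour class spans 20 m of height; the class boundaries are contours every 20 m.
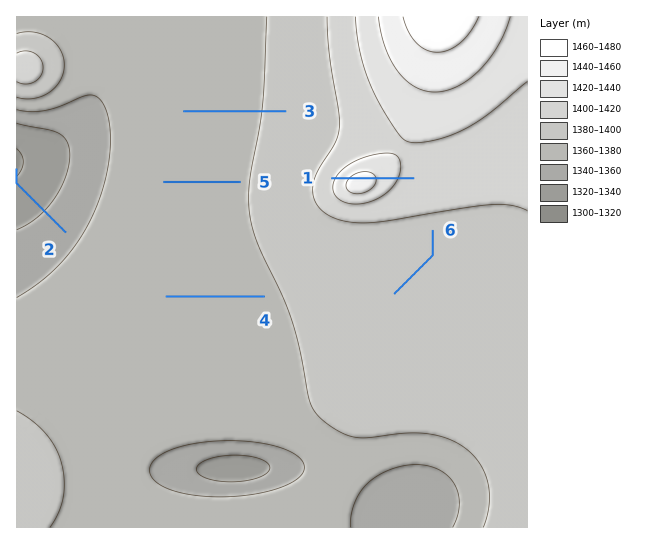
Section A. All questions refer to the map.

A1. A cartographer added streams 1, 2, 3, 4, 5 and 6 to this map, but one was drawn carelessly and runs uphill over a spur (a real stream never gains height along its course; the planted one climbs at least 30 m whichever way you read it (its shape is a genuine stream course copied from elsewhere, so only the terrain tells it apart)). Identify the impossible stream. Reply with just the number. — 1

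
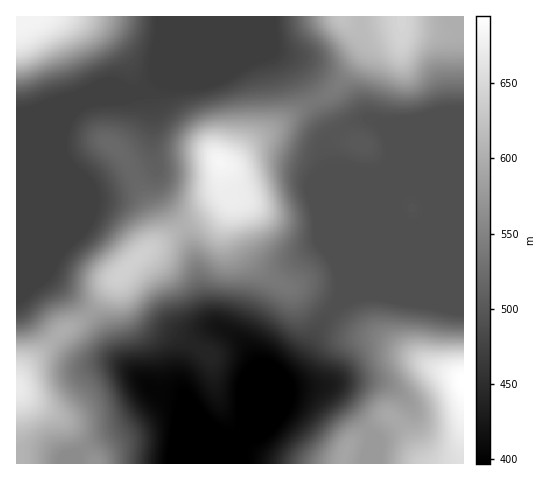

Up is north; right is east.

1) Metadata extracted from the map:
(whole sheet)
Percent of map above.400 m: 96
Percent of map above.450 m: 88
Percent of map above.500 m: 50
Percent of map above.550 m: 31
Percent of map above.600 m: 16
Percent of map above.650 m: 5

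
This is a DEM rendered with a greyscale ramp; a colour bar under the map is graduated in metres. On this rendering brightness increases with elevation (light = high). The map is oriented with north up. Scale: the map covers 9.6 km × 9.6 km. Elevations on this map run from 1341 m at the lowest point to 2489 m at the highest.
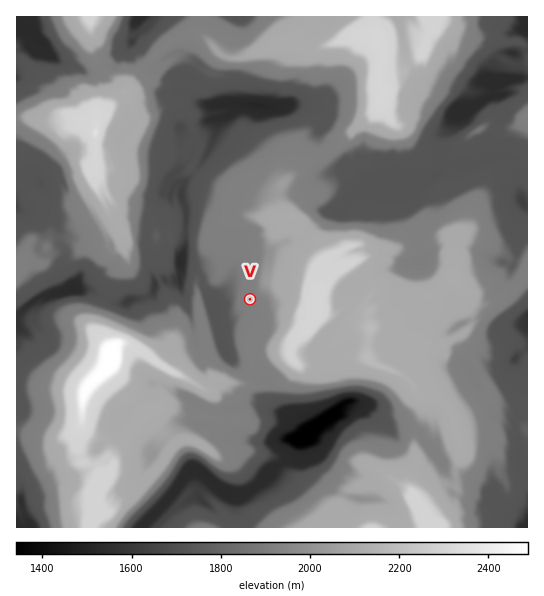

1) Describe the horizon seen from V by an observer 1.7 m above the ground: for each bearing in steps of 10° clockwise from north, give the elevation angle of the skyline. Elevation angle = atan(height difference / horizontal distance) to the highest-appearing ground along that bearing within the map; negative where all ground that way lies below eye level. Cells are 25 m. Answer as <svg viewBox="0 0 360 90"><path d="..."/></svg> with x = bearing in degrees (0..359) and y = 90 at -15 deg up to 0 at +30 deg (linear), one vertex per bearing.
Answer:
<svg viewBox="0 0 360 90"><path d="M0 51l10-5 10-3 10-6 10-7 10-3 10-4 10-1 10-1 10-1 10-2 10 1 10 1 10 0 10 3 10 10 10 8 10 15 10 4 10-11 10-2 10-1 10-4 10-3 10 1 10-4 10 10 10 15 10-1 10-8 10 0 10-4 10 2 10 3 10 7 10-1"/></svg>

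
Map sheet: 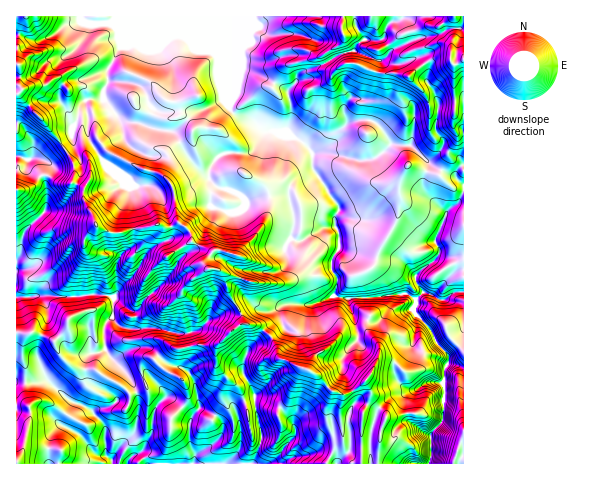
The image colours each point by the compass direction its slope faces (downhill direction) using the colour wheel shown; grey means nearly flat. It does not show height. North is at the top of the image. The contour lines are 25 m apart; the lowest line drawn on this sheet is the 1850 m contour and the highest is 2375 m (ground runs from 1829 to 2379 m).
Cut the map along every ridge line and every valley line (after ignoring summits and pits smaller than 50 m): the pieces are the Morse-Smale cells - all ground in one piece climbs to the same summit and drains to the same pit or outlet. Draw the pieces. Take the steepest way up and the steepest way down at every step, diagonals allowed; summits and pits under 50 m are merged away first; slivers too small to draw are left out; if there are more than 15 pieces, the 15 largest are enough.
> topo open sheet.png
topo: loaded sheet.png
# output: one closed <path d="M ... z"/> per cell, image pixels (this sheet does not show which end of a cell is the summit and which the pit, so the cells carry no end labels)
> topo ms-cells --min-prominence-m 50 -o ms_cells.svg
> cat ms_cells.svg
<path d="M342 16l-261 0-1 2 8 6 27 0 32 14 24 0 3-2 9 0 12 4 12 11 11 5 14 34-2 19 6 6 17 7 12 10 11 0 18 5 14 9 4 7 2 18 25 37-5 9 0 7 5 10 0 15-8 14 0 6 6 9-2 18 21 2 50-4 10 6 7-8 3 0 13 8 7 0 8-8 10-1 0-230-11 3-4-6-15 0-25 19-12-4-18 0-26-10-20 5-9-14 17-10 3-4-2-9z"/><path d="M183 36l-9 0-8 3-28 0-15 6-16 25 1 12-4 8 0 8-15 1-5 4-12 26 0 8-10 8 12 21-1 17 15 8 29-3 6-3 0-6 6 7 3 13-2 16 3 13 10 0 15-4 7 3 6 0 7-5 7 4 6 9 2 7 19 10-7 11 1 3 3 3 9 0 7 4 3 19 13 21 3 10 13 2 8 5 13-12 0-7 5-6 25 0 26-10 3-17-6-9 0-6 8-14 0-15-5-10 0-7 5-9-25-37-2-18-4-7-14-9-18-5-11 0-12-10-17-7-6-6 2-19-14-34-11-5-12-11z"/><path d="M406 294l-13 1-5 16-10 11-22-5-4-4-4-15-15-2-25 9-25 0-5 6 0 7-14 12 9 9 7 20 36 15 13 15 12 5 6 0 19-12 5 8 1 9 14 14 0 6-6 15-2 30 50 0 3-8-1-21-19-12-3-4-1-23 8-6-11-3-8-8-2-7 1-7 19-24 6-22-7-10 3-9z"/><path d="M35 332l-9 2-10-1 0 49 32-1 22 20 20 8 15 17 1 29 6 5 0 4 81 0 4-10 17-10 6-6 3-5-2-12-8-7-14-7-4-25-5-8-7-6-14-3-10-8-4 2-9-1-5 7 0 5 6 18-17 6-6-7-20-11-8-6-16 0-9-4-9-9-8-17z"/><path d="M179 222l-8 5-6 0-7-3-10 3-15 2 1 15-13 11-5 10 2 27-4 7 20 14 1 10-3 6-6 0-8-4-6-8-5 4-3 9 1 18 7 11 4 0 7-6 14-6 11 0 11 9 12-9 12 1 12-3 21 0 15-14 13-8-3-10-13-21-3-19-7-4-9 0-4-5 7-12-19-10-4-12z"/><path d="M265 331l-18 20-5 16 2 8 10 17 1 6 25 10 15 19-1 11-10 9-3 7-12 9 12 1 12-7 27-5 16 12 41 0 3-30 6-15 0-6-14-14-1-9-5-8-19 12-6 0-12-5-13-15-36-15-7-20z"/><path d="M82 189l-6 1-15 17-16 4-21 21-3 20-5 8 1 37 56 0 12-2 21 0 7 2 3-3 0-29 5-10 12-9 1-16-22 3-13-5-4-4-11-24z"/><path d="M83 22l-15 2-12 10-15 6-8 0-14-5-3 12 0 16 4 3 1 4-1 17 2 2-2 6 42 49 10-7 0-8 12-26 5-4 15-1 0-8 4-8-1-12 12-21 4-4 15-6 29 0-20-1-32-14-27 0z"/><path d="M251 324l-12 1-23 20-21 0-12 3-12-1-13 9 9 8 14 3 9 7 6 11 3 22 17 9 7 8 0 9-3 5-6 6-17 10-3 10 33 0 13-16 1-16-6-25 9-6 11-3-1-6-10-17 0-14 4-12 16-19z"/><path d="M106 295l-89 2-1 35 10 2 9-2 19 8 8 17 9 9 9 4 16 0 8 6 20 11 7 7 16-6-6-18 2-9 3-3 9 1 3-3-10-9-16 1-16 11-7-3-4-8-1-14 3-13 5-4 6 8 14 4 3-6 0-8-22-18z"/><path d="M463 16l-120 0-1 15 2 9-20 15 9 13 20-5 26 10 18 0 12 4 25-19 15 0 4 6 3 0 8-4z"/><path d="M48 381l-32 2 0 80 95 1 1-4-6-5 0-24-2-7-14-15-20-8z"/><path d="M463 291l-9 1-8 8-7 0-9-6-7-2-7 7-3 10 18 21 5 12 13 14-6 26 0 37-13 16 1 21-1 8 23 0 11-26z"/><path d="M420 318l-3 4-3 19-19 24-1 7 2 7 8 8 11 3-8 6 0 17 2 8 15 11 7 3 12-16 0-37 6-26-13-14-5-12z"/><path d="M124 180l-1 5-6 3-11 0-8 3-14-1 0 10 11 24 13 8 12 1 13-4-3-14 0-27z"/>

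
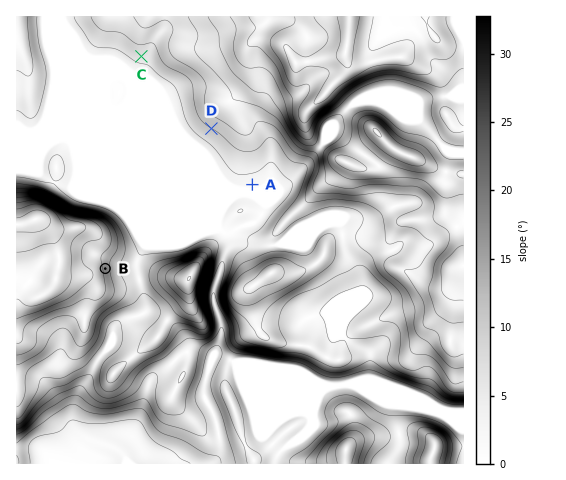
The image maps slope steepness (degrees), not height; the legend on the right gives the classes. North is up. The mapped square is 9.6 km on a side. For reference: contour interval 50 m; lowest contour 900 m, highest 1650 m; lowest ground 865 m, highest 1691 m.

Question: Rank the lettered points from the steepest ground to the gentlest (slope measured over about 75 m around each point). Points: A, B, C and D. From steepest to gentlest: B D C A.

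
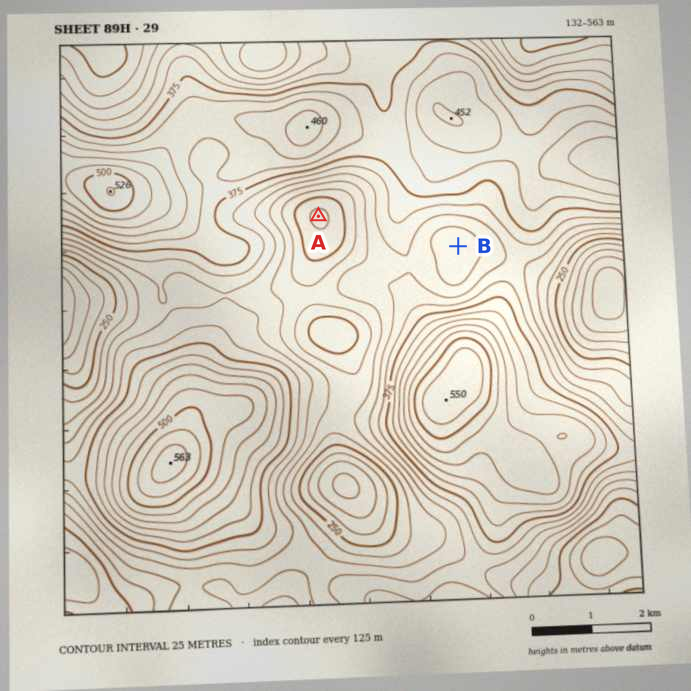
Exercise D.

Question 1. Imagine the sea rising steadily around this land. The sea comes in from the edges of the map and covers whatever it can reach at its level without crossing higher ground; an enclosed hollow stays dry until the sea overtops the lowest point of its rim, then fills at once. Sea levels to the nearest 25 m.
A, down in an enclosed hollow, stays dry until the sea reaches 300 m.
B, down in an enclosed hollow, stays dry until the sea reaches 325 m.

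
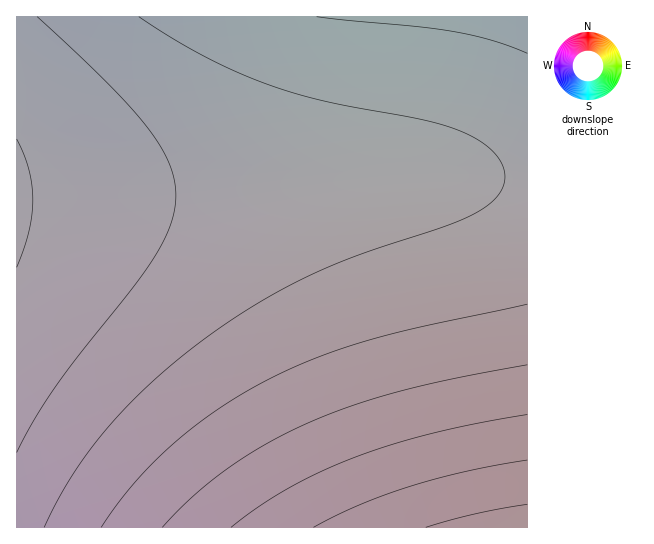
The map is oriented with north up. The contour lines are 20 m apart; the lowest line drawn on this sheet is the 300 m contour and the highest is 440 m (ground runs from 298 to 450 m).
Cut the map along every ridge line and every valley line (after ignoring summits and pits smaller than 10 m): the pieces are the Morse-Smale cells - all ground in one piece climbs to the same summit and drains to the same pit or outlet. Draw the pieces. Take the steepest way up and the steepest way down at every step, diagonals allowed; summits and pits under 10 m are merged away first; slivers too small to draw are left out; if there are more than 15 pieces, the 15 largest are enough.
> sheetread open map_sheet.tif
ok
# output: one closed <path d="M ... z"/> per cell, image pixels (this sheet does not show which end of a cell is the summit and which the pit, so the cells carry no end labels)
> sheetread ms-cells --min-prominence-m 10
<path d="M478 176l-65 0-198 15-198 6-1 330 511 1 1-349z"/><path d="M527 16l-510 0-1 181 199-6 198-15 65 0 49 3z"/>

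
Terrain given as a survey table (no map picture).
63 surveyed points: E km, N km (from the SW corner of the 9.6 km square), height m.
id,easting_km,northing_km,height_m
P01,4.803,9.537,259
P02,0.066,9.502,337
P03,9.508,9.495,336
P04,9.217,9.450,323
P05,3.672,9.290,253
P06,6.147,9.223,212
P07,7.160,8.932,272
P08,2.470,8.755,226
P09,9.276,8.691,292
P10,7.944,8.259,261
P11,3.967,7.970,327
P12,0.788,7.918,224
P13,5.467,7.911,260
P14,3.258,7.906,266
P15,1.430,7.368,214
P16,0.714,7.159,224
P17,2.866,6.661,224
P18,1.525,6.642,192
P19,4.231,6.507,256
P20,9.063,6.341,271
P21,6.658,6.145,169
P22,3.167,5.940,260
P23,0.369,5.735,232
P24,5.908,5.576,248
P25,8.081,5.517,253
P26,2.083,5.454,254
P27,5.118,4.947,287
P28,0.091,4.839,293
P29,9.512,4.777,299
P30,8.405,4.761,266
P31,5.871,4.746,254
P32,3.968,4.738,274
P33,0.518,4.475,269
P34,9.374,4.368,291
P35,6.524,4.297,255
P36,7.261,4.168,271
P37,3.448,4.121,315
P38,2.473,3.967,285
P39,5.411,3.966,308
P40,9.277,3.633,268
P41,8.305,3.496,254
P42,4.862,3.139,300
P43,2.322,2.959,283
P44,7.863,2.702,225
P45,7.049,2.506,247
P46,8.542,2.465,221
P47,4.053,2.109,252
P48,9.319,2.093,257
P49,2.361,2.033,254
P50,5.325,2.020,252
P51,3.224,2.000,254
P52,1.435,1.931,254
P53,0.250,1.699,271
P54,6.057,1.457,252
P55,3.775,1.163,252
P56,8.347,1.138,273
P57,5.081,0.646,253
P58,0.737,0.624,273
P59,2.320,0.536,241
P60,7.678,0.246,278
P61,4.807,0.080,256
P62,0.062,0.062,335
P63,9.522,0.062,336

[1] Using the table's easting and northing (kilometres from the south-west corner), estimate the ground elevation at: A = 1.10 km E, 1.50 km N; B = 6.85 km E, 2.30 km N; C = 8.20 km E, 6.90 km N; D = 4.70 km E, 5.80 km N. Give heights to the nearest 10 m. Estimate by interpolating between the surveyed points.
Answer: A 260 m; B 250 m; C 250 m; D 260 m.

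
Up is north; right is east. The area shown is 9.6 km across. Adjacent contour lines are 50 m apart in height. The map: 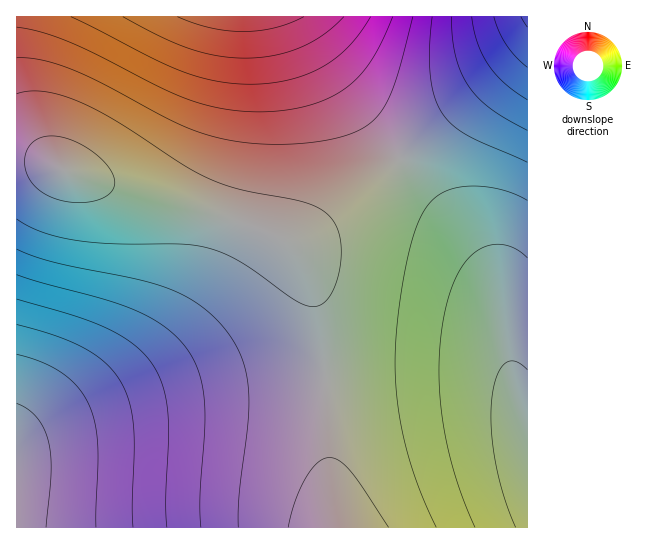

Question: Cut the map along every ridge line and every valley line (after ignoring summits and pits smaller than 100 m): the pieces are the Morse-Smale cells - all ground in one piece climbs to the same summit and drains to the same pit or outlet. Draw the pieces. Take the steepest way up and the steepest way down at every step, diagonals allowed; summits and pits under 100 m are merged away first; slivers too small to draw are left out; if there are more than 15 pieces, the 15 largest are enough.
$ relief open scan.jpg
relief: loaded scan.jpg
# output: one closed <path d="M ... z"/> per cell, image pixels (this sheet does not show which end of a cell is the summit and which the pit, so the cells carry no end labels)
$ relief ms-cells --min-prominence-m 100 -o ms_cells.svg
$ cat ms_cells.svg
<path d="M30 160l-14 1 0 366 319 1-6-53-2-89-4-47-12-58-14-30-12-11-28-12-46-15-121-33-37-15z"/><path d="M527 16l-510 0-1 143 29 4 45 17 135 37 69 26 12-6 20-14 189-164 13-14z"/><path d="M527 45l-41 40-160 138-20 14-17 6 11 12 8 18 13 57 6 56 2 89 8 53 191-1z"/>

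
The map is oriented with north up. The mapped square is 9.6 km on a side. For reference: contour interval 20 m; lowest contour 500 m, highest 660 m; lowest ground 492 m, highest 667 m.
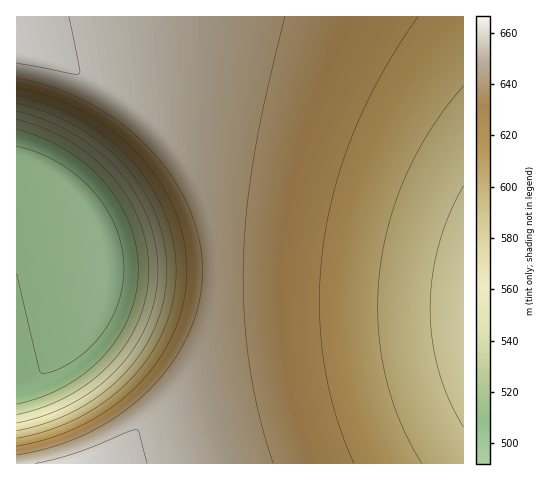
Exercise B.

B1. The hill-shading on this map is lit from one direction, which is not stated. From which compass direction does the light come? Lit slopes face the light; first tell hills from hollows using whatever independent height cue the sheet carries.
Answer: NE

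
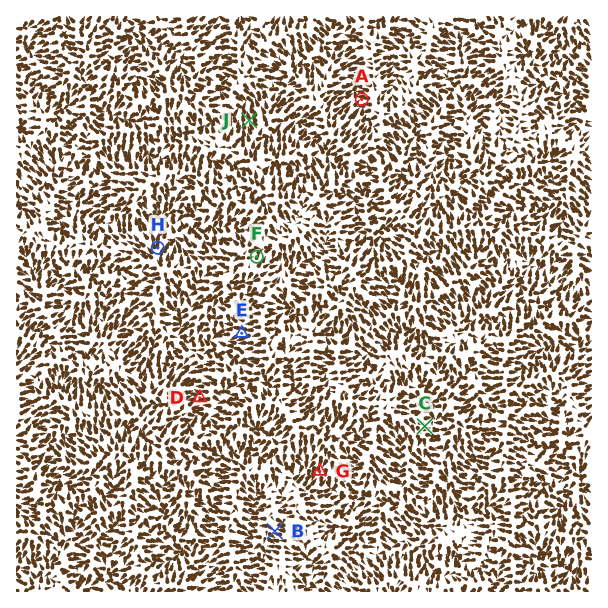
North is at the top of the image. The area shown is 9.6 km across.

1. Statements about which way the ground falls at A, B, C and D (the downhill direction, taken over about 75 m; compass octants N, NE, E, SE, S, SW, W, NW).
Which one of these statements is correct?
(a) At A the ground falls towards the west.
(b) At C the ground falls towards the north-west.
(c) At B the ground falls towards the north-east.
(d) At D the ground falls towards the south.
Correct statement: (a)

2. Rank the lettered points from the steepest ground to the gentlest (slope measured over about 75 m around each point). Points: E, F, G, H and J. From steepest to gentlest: G E H J F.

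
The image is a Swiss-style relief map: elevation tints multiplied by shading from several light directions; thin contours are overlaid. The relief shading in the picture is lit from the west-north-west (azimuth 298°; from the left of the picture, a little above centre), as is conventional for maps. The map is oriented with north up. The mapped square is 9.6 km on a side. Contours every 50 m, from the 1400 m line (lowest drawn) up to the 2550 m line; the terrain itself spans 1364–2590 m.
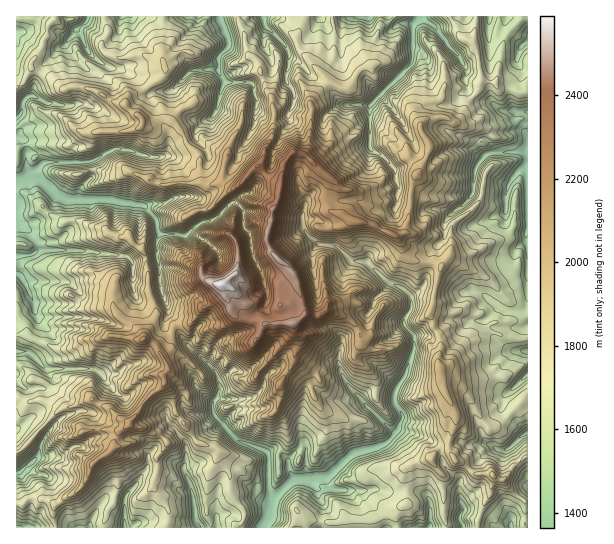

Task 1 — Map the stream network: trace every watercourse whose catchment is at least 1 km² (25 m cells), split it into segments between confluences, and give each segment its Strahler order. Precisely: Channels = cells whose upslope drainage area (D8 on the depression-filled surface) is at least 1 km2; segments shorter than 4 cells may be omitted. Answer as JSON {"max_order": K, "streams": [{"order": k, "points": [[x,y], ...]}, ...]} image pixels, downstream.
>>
{"max_order": 2, "streams": [{"order": 1, "points": [[125, 501], [125, 527]]}, {"order": 2, "points": [[273, 499], [269, 518], [263, 527]]}, {"order": 1, "points": [[342, 490], [335, 490], [334, 489], [317, 489], [313, 485], [313, 482], [311, 481]]}, {"order": 2, "points": [[303, 481], [294, 481], [293, 482], [290, 482], [273, 499]]}, {"order": 2, "points": [[311, 481], [303, 481]]}, {"order": 1, "points": [[183, 469], [185, 474], [190, 483], [190, 487], [193, 494], [194, 509], [195, 510], [195, 519], [201, 527]]}, {"order": 1, "points": [[306, 462], [306, 478], [303, 481]]}, {"order": 1, "points": [[35, 458], [33, 459], [22, 470], [17, 473]]}, {"order": 1, "points": [[505, 450], [509, 449], [523, 434], [527, 433]]}, {"order": 2, "points": [[394, 435], [386, 443], [381, 446], [374, 447], [369, 450], [358, 451], [354, 454], [351, 454], [330, 475], [326, 478], [321, 478], [319, 479], [314, 479], [311, 481]]}, {"order": 1, "points": [[102, 375], [98, 371], [93, 369], [46, 369], [43, 367], [29, 353], [26, 351], [17, 351]]}, {"order": 1, "points": [[341, 371], [345, 381], [350, 389], [366, 405], [366, 406], [369, 407], [394, 433], [394, 435]]}, {"order": 1, "points": [[209, 365], [217, 373], [217, 375], [218, 377], [218, 387], [219, 389], [217, 398], [213, 402], [213, 411], [215, 417], [238, 441], [247, 443], [251, 446], [258, 447], [263, 450], [269, 455], [269, 490], [273, 499]]}, {"order": 1, "points": [[35, 313], [35, 310], [34, 309], [34, 302], [31, 298], [31, 295], [25, 282], [17, 274]]}, {"order": 1, "points": [[499, 307], [507, 311], [523, 311], [527, 307], [527, 242], [526, 241], [526, 231], [527, 230], [527, 178], [526, 177], [526, 166]]}, {"order": 1, "points": [[161, 287], [161, 285], [159, 283], [159, 265], [157, 259], [157, 241], [158, 239], [158, 231]]}, {"order": 1, "points": [[265, 285], [263, 283], [262, 273], [258, 267], [253, 257], [251, 242], [250, 241], [250, 234], [243, 227], [243, 210], [235, 202], [230, 203], [221, 213], [221, 214], [214, 219], [211, 221], [206, 221], [199, 223], [185, 235], [179, 235], [178, 234], [161, 234], [158, 231]]}, {"order": 1, "points": [[117, 255], [114, 254], [95, 253], [94, 251], [83, 251], [82, 250], [38, 250], [30, 255], [17, 255], [17, 257]]}, {"order": 2, "points": [[158, 231], [157, 229], [157, 222], [154, 217], [142, 205], [126, 203], [125, 202], [113, 201], [111, 199], [65, 199], [61, 197], [58, 197], [38, 179], [25, 179]]}, {"order": 1, "points": [[302, 221], [303, 229], [306, 233], [319, 245], [333, 245], [334, 246], [337, 246], [351, 261], [365, 261], [367, 262], [387, 282], [393, 283], [403, 289], [411, 298], [411, 309], [405, 318], [403, 323], [405, 326], [414, 335], [414, 350], [411, 355], [406, 374], [397, 387], [394, 394], [394, 402], [403, 417], [399, 425], [399, 429], [394, 435]]}, {"order": 1, "points": [[455, 210], [462, 206], [473, 194], [473, 185], [474, 183], [475, 169], [478, 163], [486, 155], [490, 153], [526, 153], [527, 150], [527, 146]]}, {"order": 1, "points": [[507, 190], [507, 187], [515, 174], [521, 169], [526, 166]]}, {"order": 1, "points": [[399, 187], [395, 179], [395, 170], [381, 154], [375, 153], [370, 147], [370, 105], [411, 63], [413, 61], [413, 25], [418, 19], [418, 17]]}, {"order": 2, "points": [[25, 179], [17, 181]]}, {"order": 2, "points": [[526, 166], [527, 161]]}, {"order": 1, "points": [[146, 155], [138, 154], [130, 150], [114, 149], [103, 154], [101, 157], [89, 162], [45, 162], [42, 163], [29, 177], [29, 178], [26, 178], [25, 179]]}, {"order": 1, "points": [[215, 111], [218, 106], [219, 94], [221, 93], [223, 82]]}, {"order": 1, "points": [[50, 103], [46, 103], [41, 99], [33, 95], [30, 95], [23, 101], [22, 103], [22, 111], [17, 118]]}, {"order": 1, "points": [[255, 97], [254, 94], [254, 86], [250, 82], [223, 82]]}, {"order": 1, "points": [[290, 86], [286, 82], [286, 73], [289, 67], [289, 51], [285, 45], [265, 25], [265, 22], [262, 17]]}, {"order": 2, "points": [[223, 82], [223, 79], [219, 74], [219, 66]]}, {"order": 1, "points": [[194, 70], [218, 70], [218, 67], [219, 66]]}, {"order": 2, "points": [[219, 66], [219, 55], [229, 46], [229, 39], [225, 33], [225, 29], [219, 19], [219, 17]]}, {"order": 1, "points": [[449, 46], [446, 41], [439, 34], [437, 29], [433, 25], [427, 22], [423, 18], [418, 17]]}, {"order": 1, "points": [[69, 39], [73, 35], [74, 31], [75, 31], [83, 23], [86, 22], [87, 17]]}]}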